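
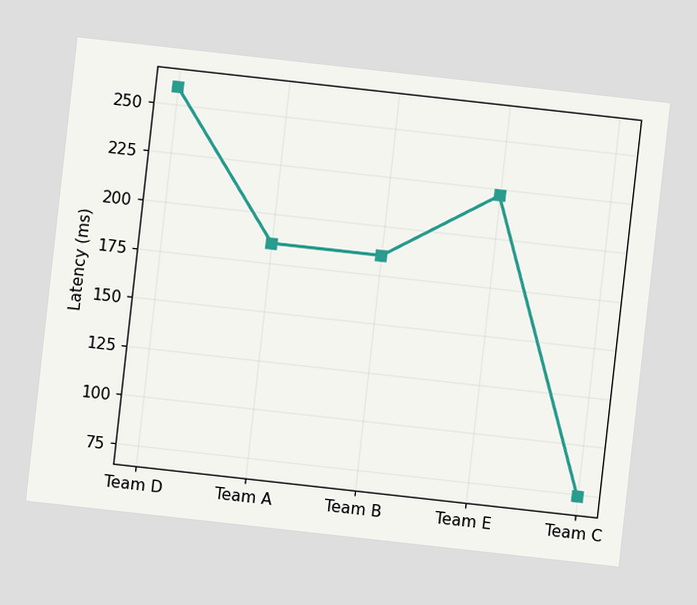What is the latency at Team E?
222ms

The chart is tilted about 6° clockwise. At Team E, the line is at 222ms.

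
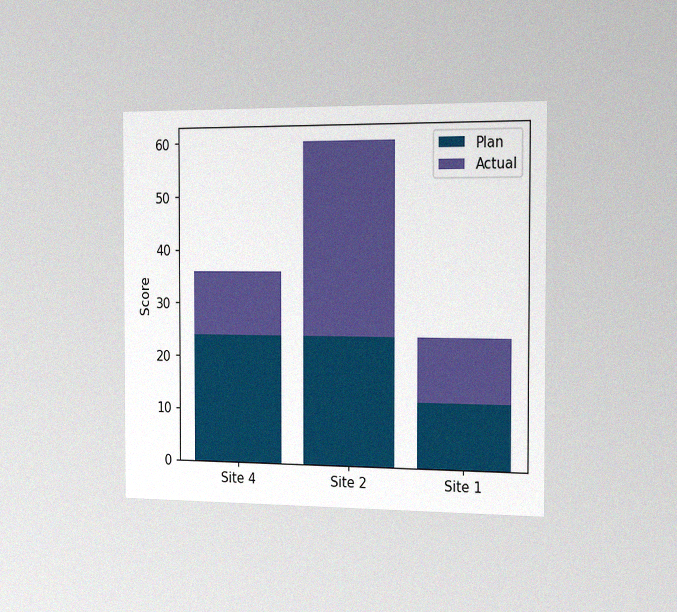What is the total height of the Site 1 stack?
The chart is viewed slightly from the right, with some photo noise. The Site 1 stack's top reaches 24 on the y-axis.

24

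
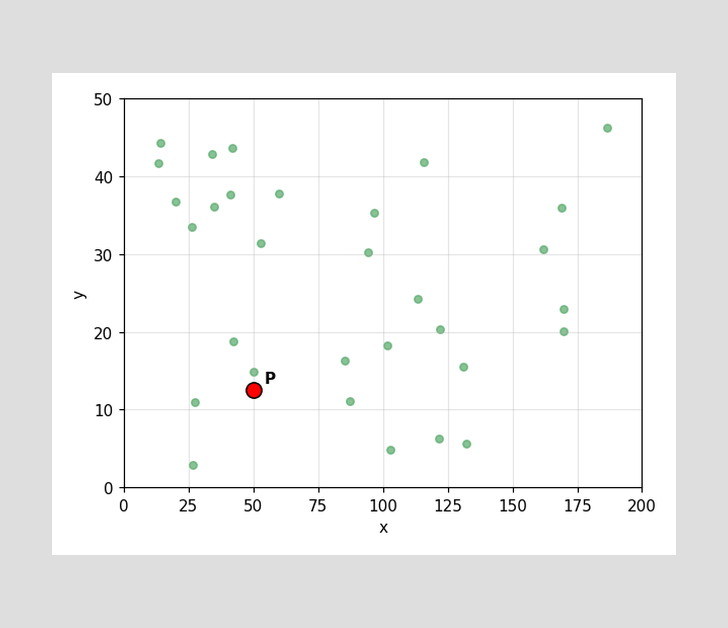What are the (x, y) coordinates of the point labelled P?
Following the gridlines from P to each axis, P sits at (50, 12.5).

(50, 12.5)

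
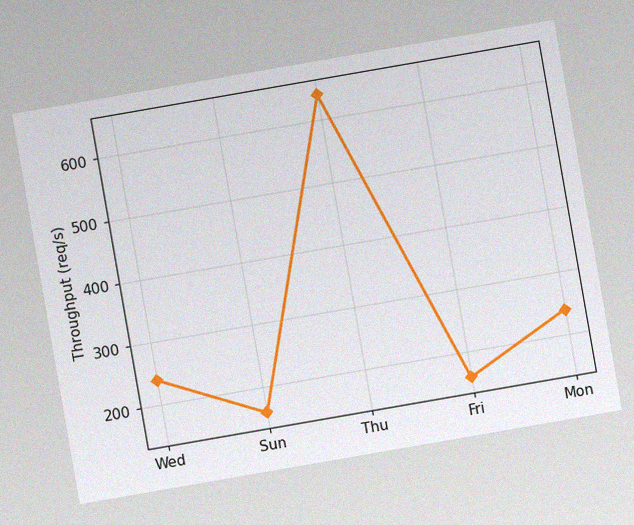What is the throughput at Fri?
The chart is tilted about 10° counter-clockwise, with some photo noise. At Fri, the line is at 160req/s.

160req/s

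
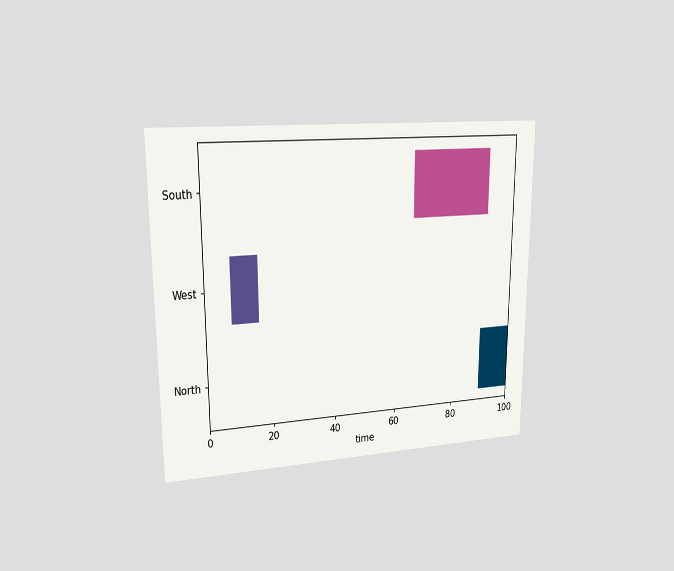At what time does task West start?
8

The chart is viewed at a slight angle. The West bar begins at t=8.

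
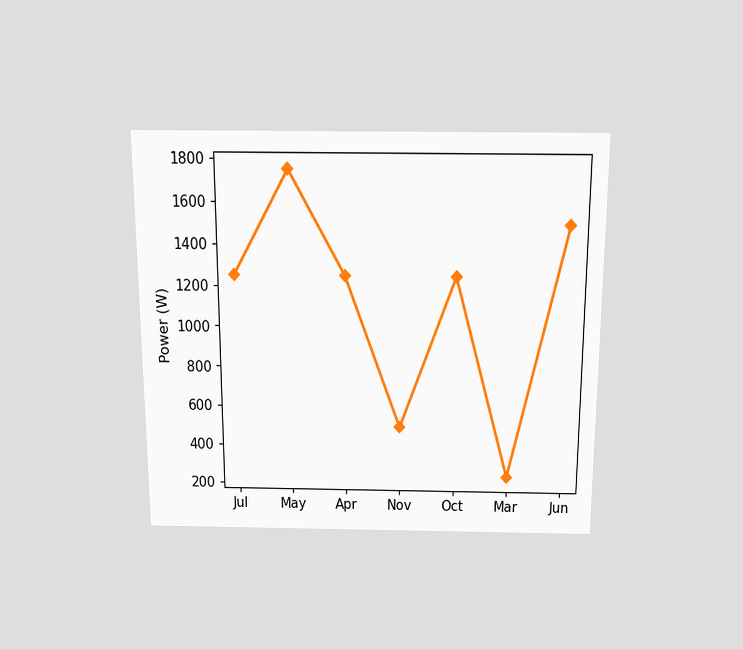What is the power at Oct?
The chart is viewed slightly from above. At Oct, the line is at 1250W.

1250W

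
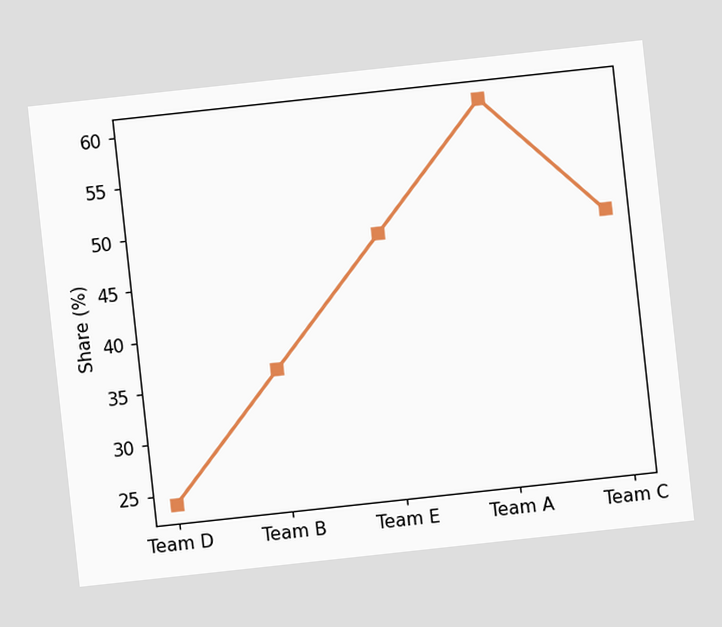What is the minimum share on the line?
The chart is tilted about 6° counter-clockwise. The lowest point is at Team D, and reading across to the y-axis gives 24%.

24%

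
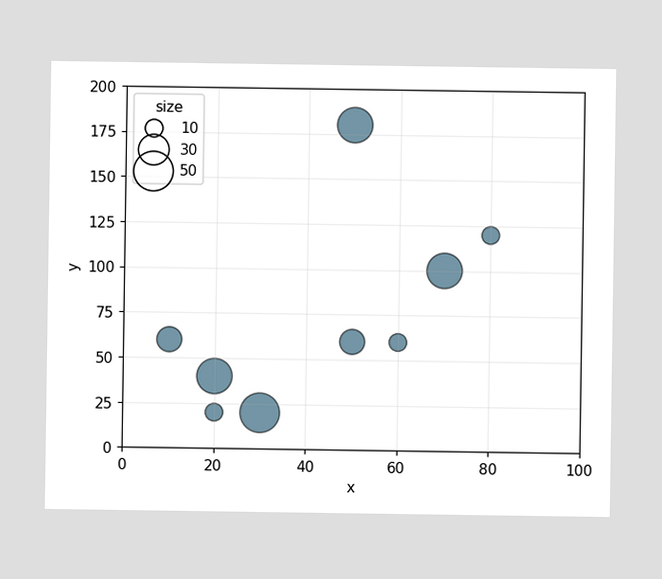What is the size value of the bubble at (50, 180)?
Matching the bubble at (50, 180) against the size legend gives 40.

40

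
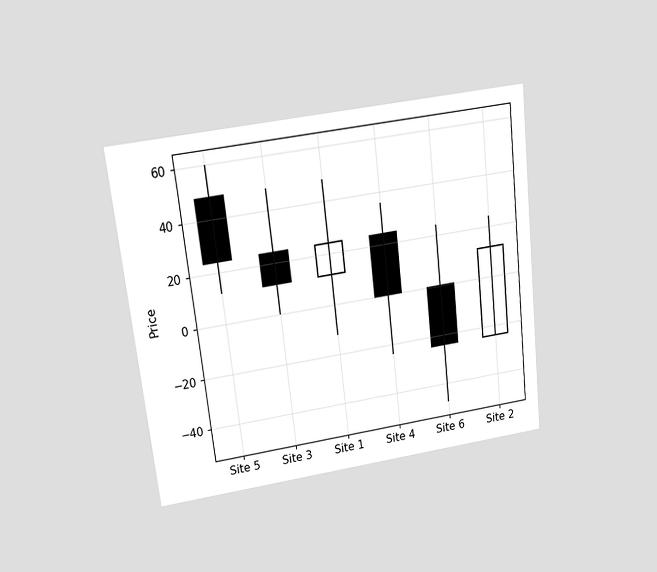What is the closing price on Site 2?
The chart is tilted about 7° counter-clockwise and viewed slightly from above. The Site 2 candle closes at 12.

12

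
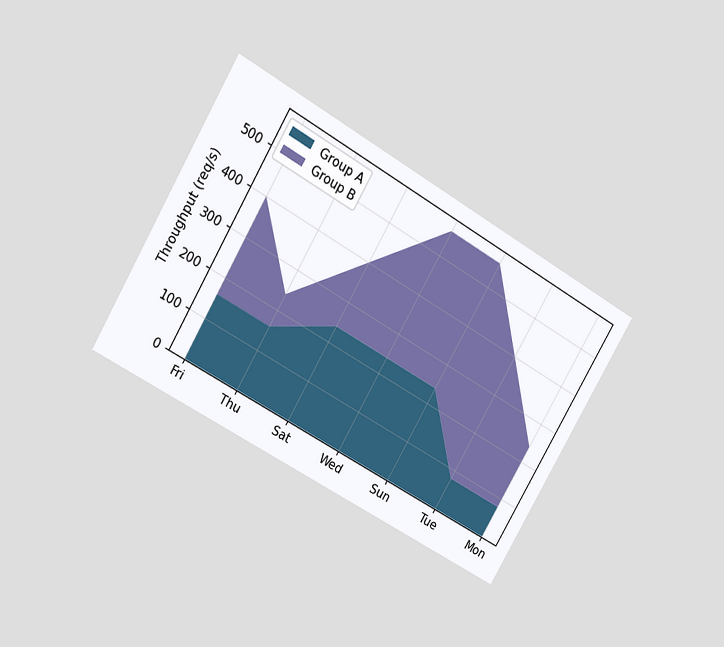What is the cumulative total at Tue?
The chart is tilted about 30° clockwise and viewed at a slight angle. The stacked total at Tue reaches 400req/s.

400req/s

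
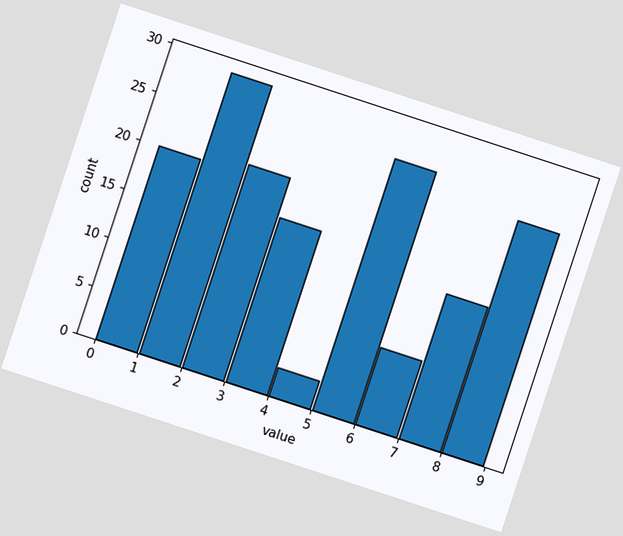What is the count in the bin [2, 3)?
The chart is tilted about 18° clockwise. The [2, 3) bin has height 21.

21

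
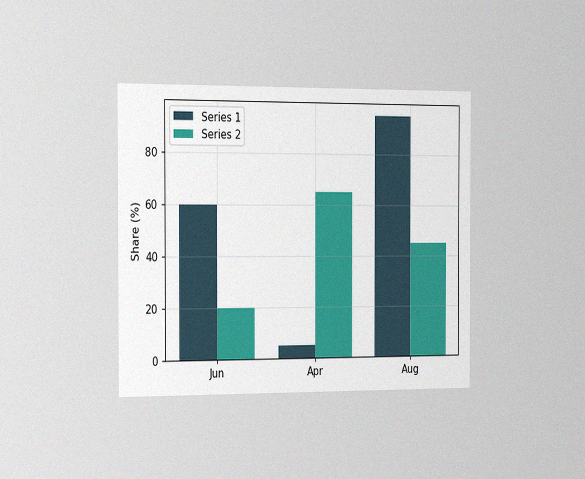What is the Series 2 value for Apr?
The chart is viewed slightly from the left, with some photo noise. The Series 2 bar at Apr reaches 65% on the y-axis.

65%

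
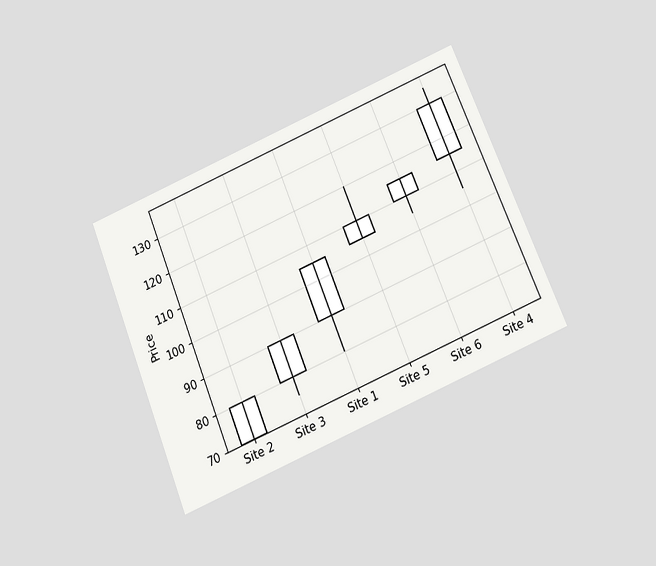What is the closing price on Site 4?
130

The chart is tilted about 22° counter-clockwise and viewed slightly from below. The Site 4 candle closes at 130.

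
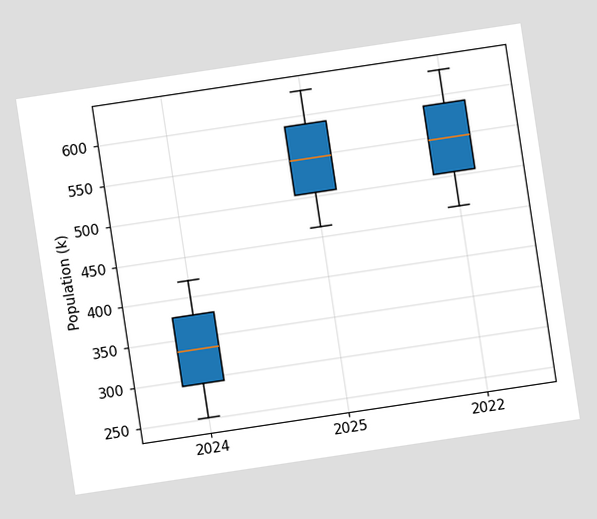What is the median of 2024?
336k

The chart is tilted about 9° counter-clockwise. The median line in the 2024 box sits at 336k.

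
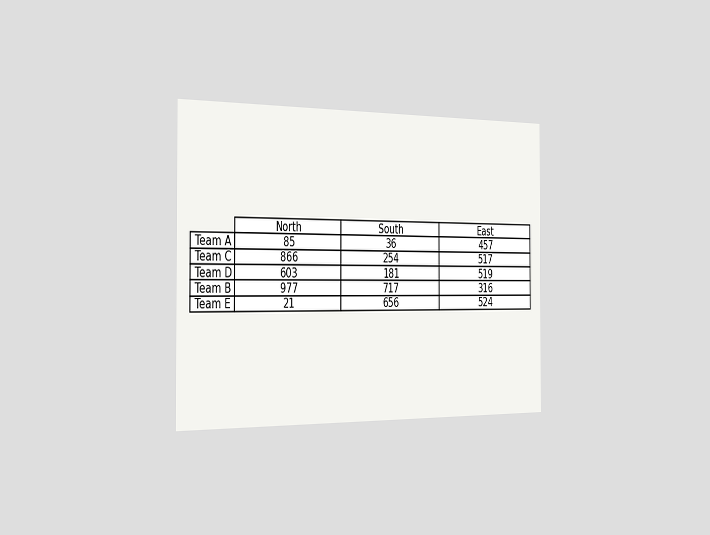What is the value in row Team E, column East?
524

The chart is viewed slightly from the left. The (Team E, East) cell reads 524.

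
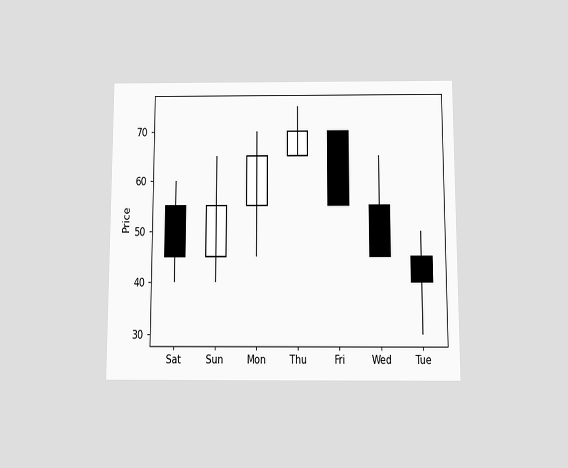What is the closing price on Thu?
70

The chart is viewed slightly from below. The Thu candle closes at 70.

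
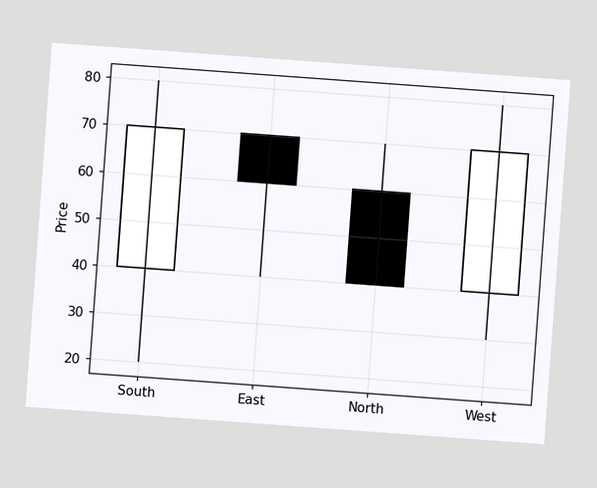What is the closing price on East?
60

The chart is tilted about 4° clockwise. The East candle closes at 60.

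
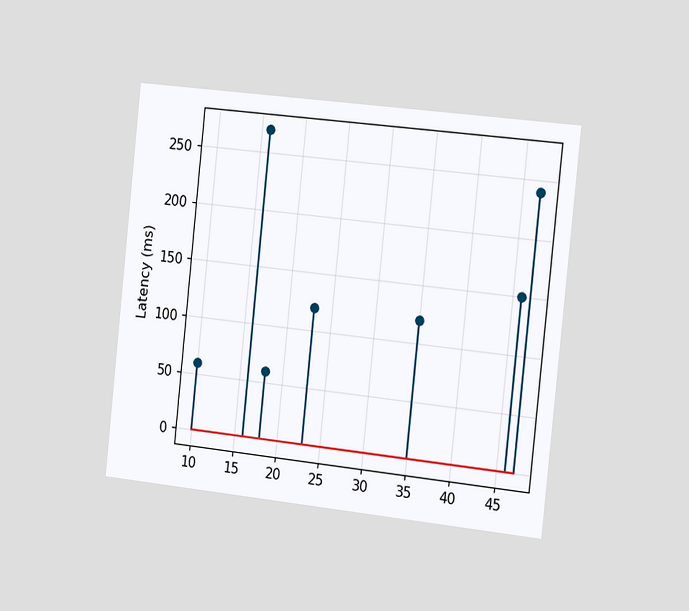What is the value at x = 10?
60ms

The chart is tilted about 6° clockwise and viewed slightly from the right. The stem at x=10 reaches 60ms.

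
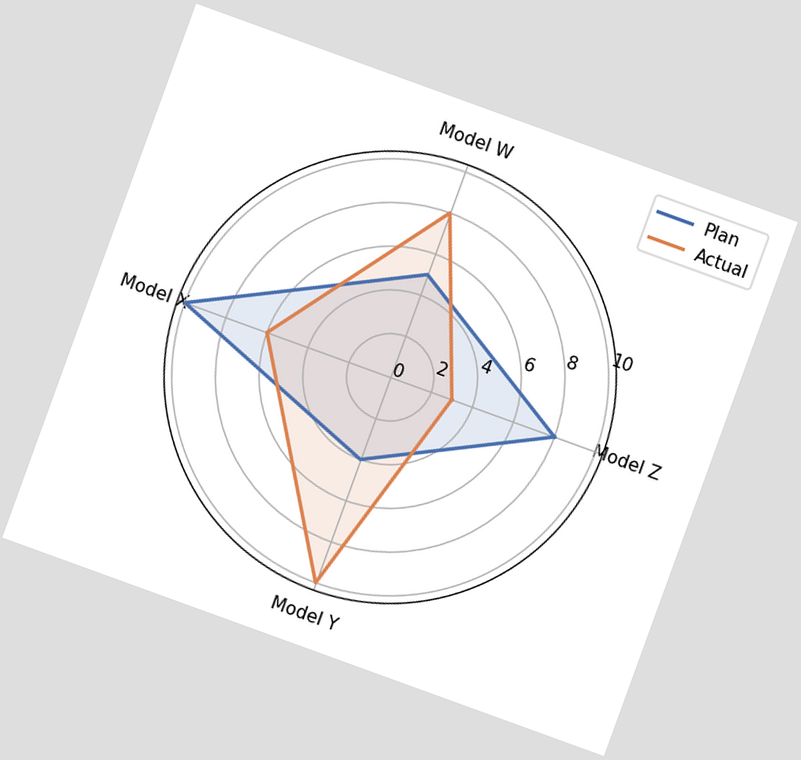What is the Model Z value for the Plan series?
8

The chart is tilted about 20° clockwise. On the Model Z axis, Plan reaches 8.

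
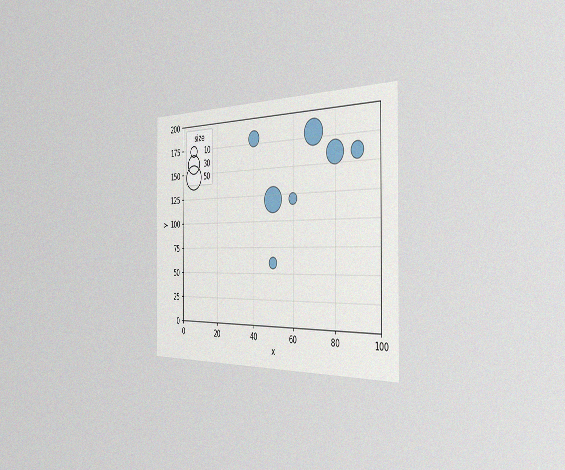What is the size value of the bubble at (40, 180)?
20

The chart is viewed slightly from the right, with some photo noise. Matching the bubble at (40, 180) against the size legend gives 20.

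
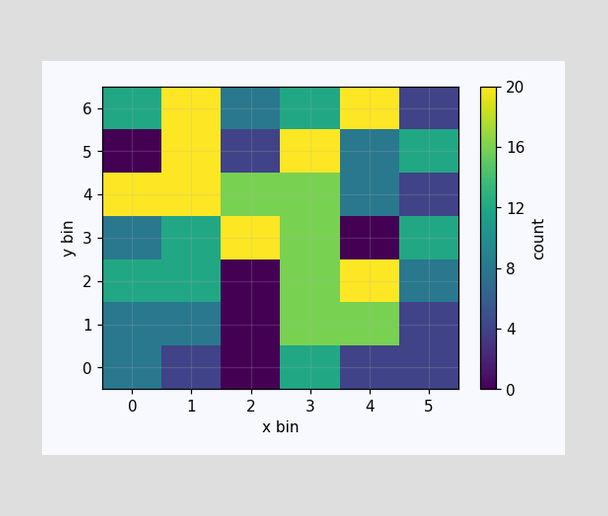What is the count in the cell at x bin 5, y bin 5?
Matching the cell (5, 5) against the colorbar gives 12.

12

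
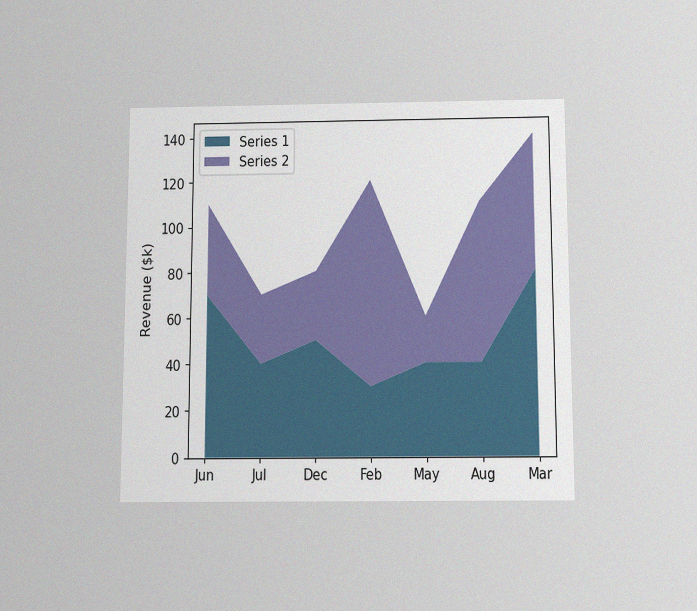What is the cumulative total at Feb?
The chart is viewed slightly from below, with some photo noise. The stacked total at Feb reaches $120k.

$120k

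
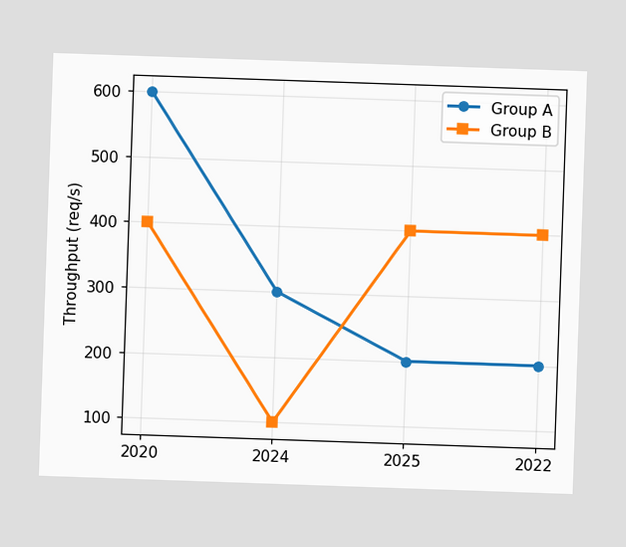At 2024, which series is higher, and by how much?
At 2024, Group A sits above the other line by 200req/s.

Group A, by 200req/s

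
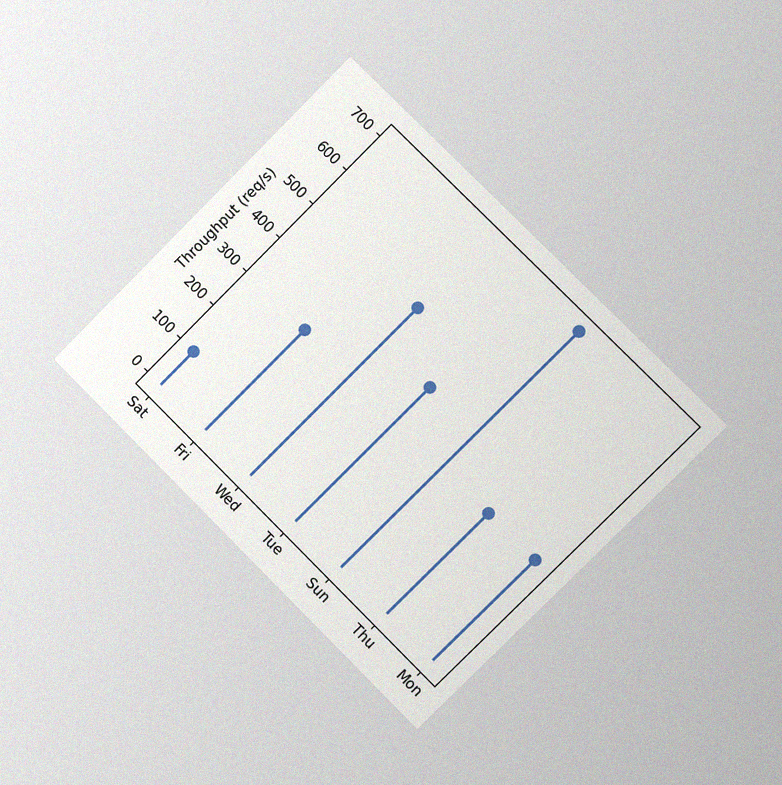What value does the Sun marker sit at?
700req/s

The chart is tilted about 45° clockwise and viewed slightly from the right, with some photo noise. The Sun marker sits at 700req/s.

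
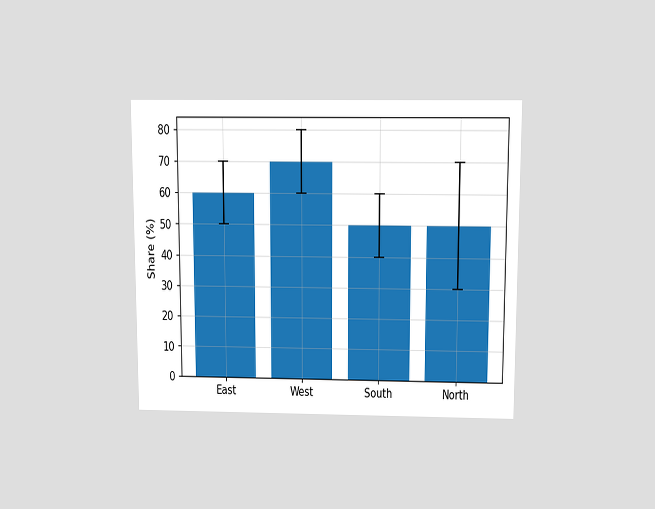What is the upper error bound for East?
70%

The chart is viewed slightly from above. The East bar's upper whisker reaches 70%.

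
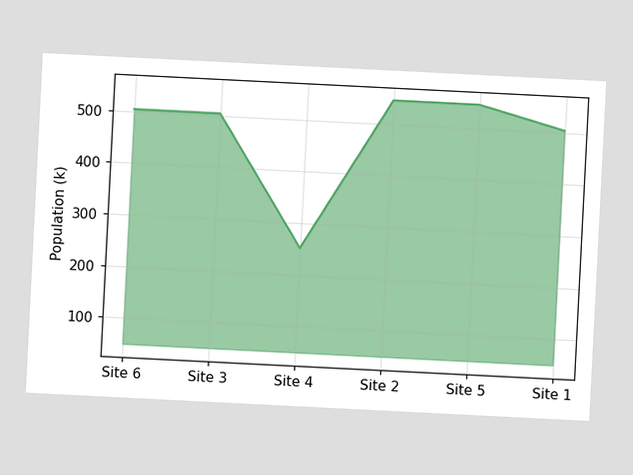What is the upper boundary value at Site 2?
The chart is tilted about 3° clockwise. At Site 2 the upper boundary is at 546k.

546k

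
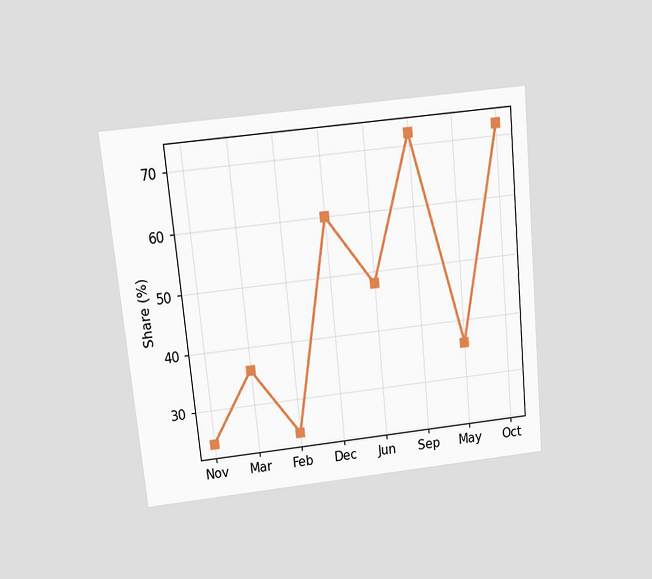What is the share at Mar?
36%

The chart is tilted about 6° counter-clockwise and viewed slightly from above. At Mar, the line is at 36%.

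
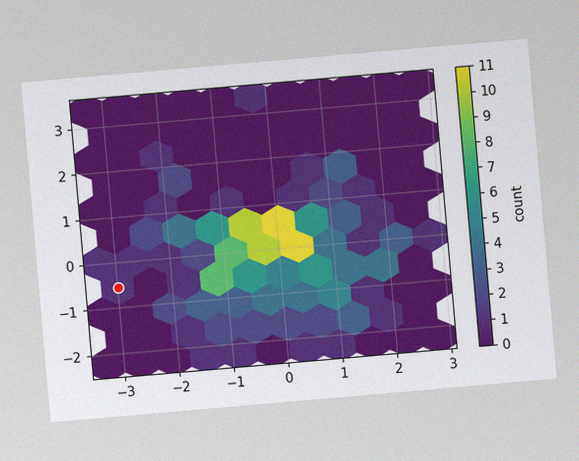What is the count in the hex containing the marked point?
1

The chart is tilted about 5° counter-clockwise, with some photo noise. The marked hex reads 1 on the colorbar.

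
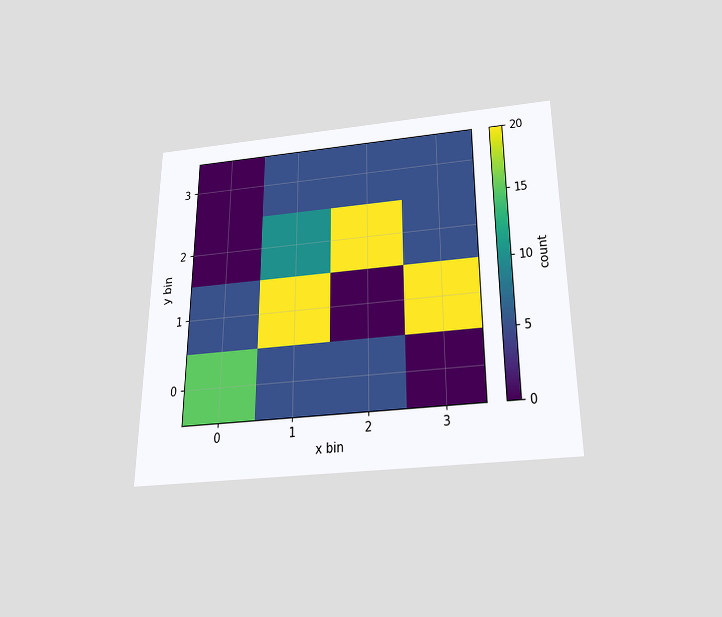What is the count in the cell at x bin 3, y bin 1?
20

The chart is viewed slightly from below. Matching the cell (3, 1) against the colorbar gives 20.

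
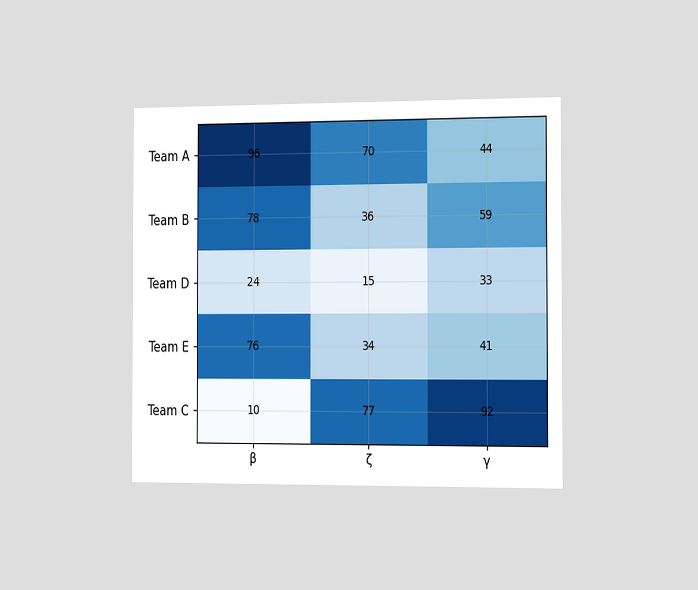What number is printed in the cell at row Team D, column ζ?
The chart is viewed slightly from the right. The (Team D, ζ) cell reads 15.

15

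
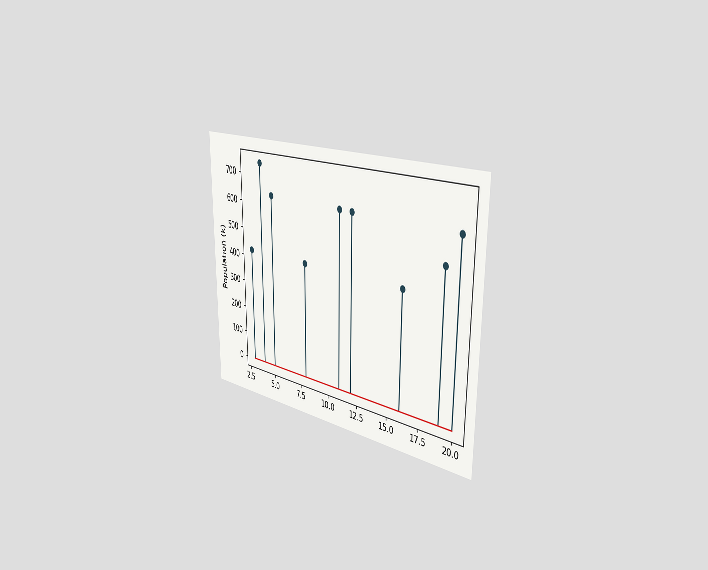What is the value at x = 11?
The chart is viewed slightly from the right. The stem at x=11 reaches 636k.

636k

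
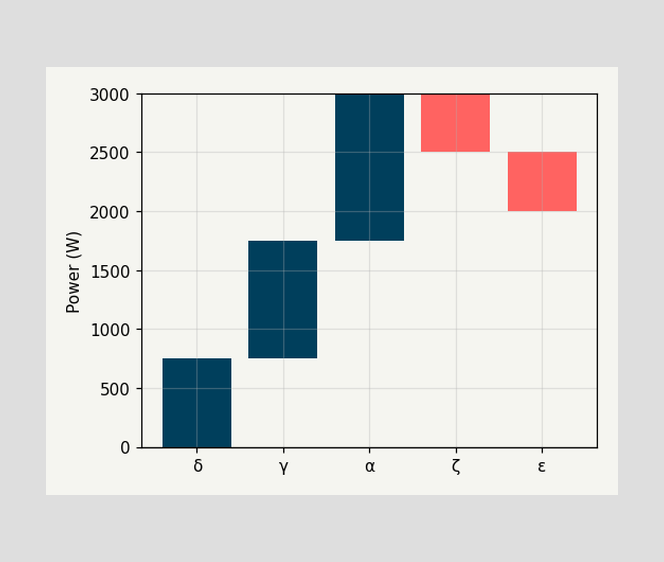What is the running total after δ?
750W

After δ the running total reaches 750W.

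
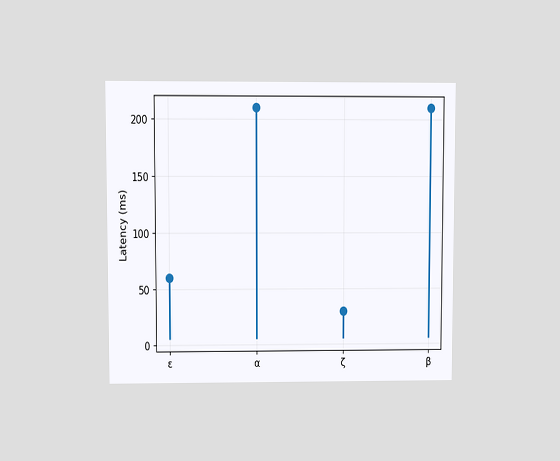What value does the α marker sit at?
The chart is viewed at a slight angle. The α marker sits at 210ms.

210ms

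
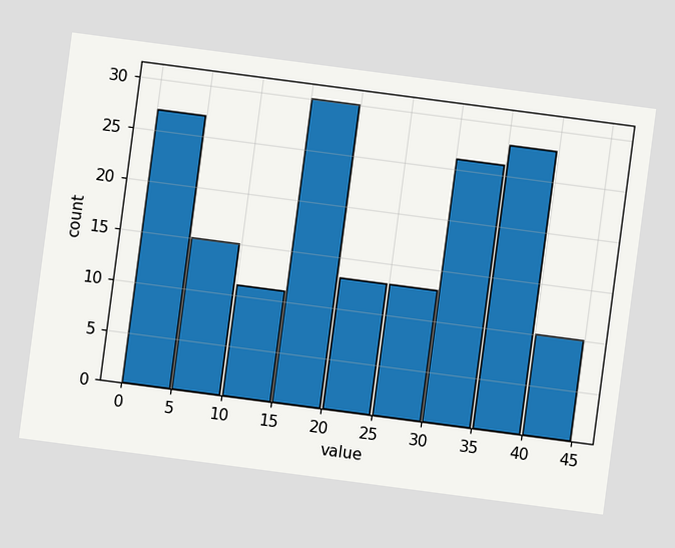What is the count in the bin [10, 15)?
11

The chart is tilted about 7° clockwise. The [10, 15) bin has height 11.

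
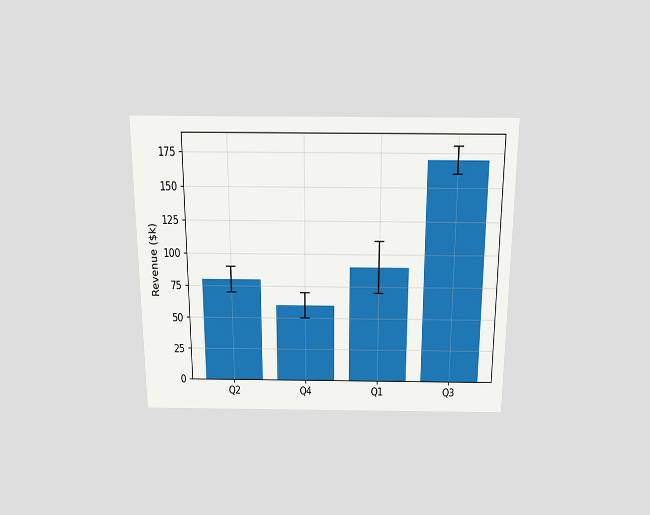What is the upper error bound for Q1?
The chart is viewed slightly from above. The Q1 bar's upper whisker reaches $110k.

$110k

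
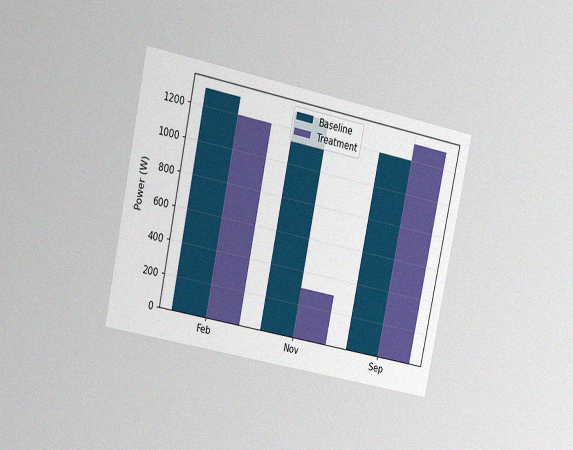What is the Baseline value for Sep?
The chart is tilted about 12° clockwise and viewed slightly from the left, with some photo noise. The Baseline bar at Sep reaches 1200W on the y-axis.

1200W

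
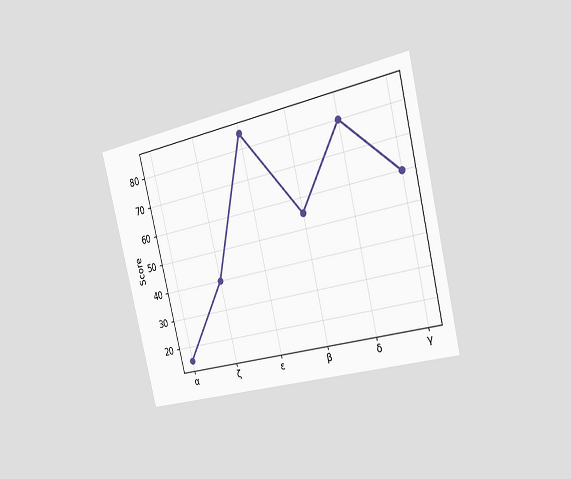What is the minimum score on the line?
15

The chart is tilted about 13° counter-clockwise and viewed slightly from the right. The lowest point is at α, and reading across to the y-axis gives 15.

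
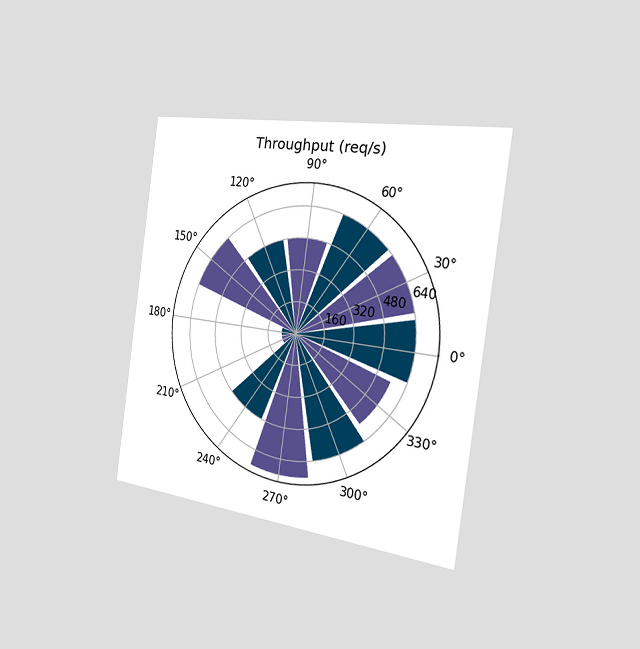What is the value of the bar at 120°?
480req/s

The chart is tilted about 8° clockwise and viewed slightly from the right. The bar at 120° reaches 480req/s on the radial axis.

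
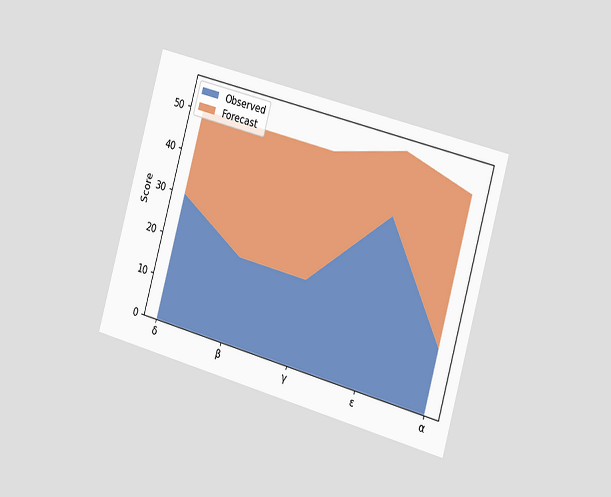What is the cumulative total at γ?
The chart is tilted about 15° clockwise and viewed slightly from the right. The stacked total at γ reaches 50.

50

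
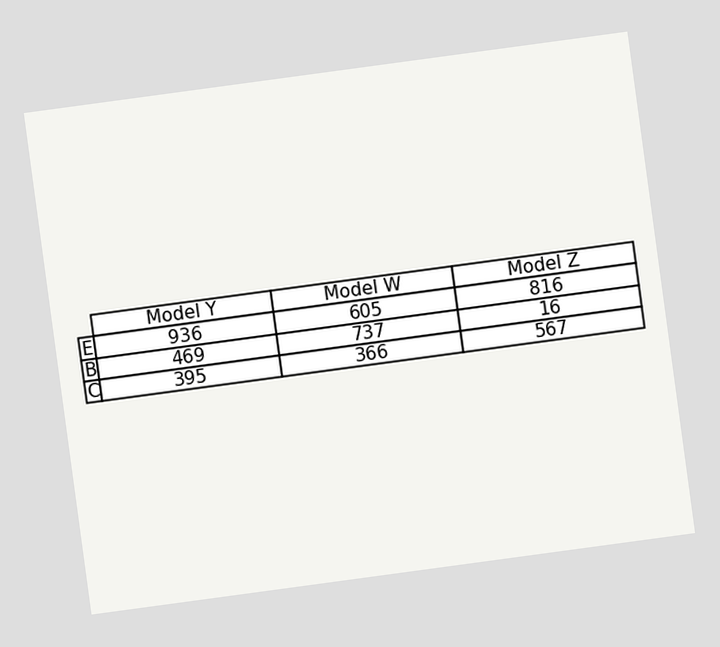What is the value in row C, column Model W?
The chart is tilted about 8° counter-clockwise. The (C, Model W) cell reads 366.

366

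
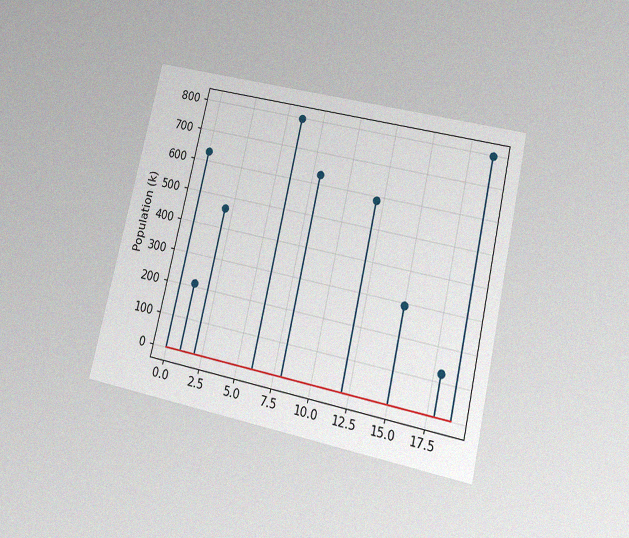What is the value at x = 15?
The chart is tilted about 13° clockwise and viewed at a slight angle, with some photo noise. The stem at x=15 reaches 294k.

294k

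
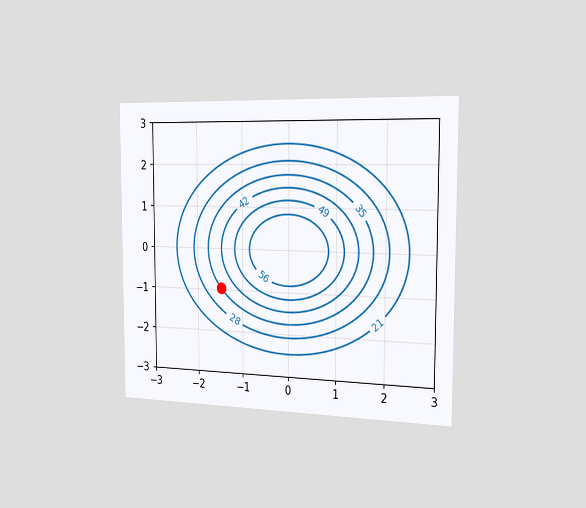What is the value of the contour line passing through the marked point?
35

The chart is viewed slightly from the right. The marked point sits on the contour labelled 35.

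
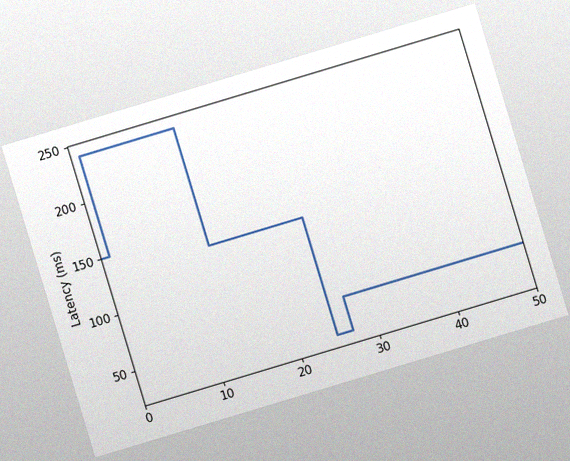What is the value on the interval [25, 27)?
30ms

The chart is tilted about 17° counter-clockwise, with some photo noise. On [25, 27) the step sits at 30ms.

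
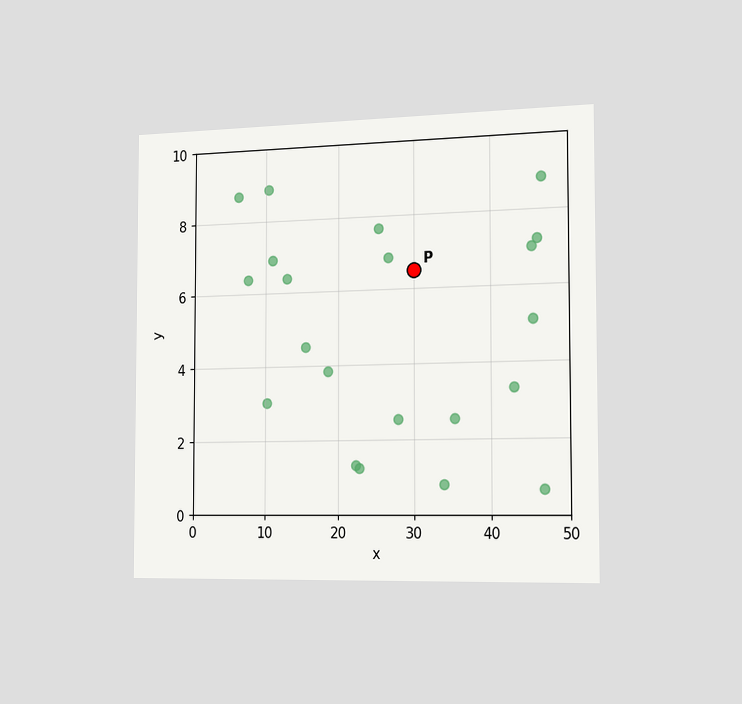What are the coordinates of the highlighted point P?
(30, 6.5)

The chart is viewed slightly from the right. Following the gridlines from P to each axis, P sits at (30, 6.5).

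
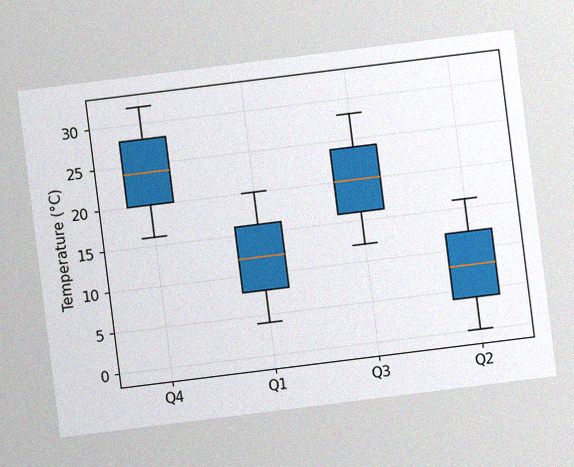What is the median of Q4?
The chart is tilted about 7° counter-clockwise, with some photo noise. The median line in the Q4 box sits at 24°C.

24°C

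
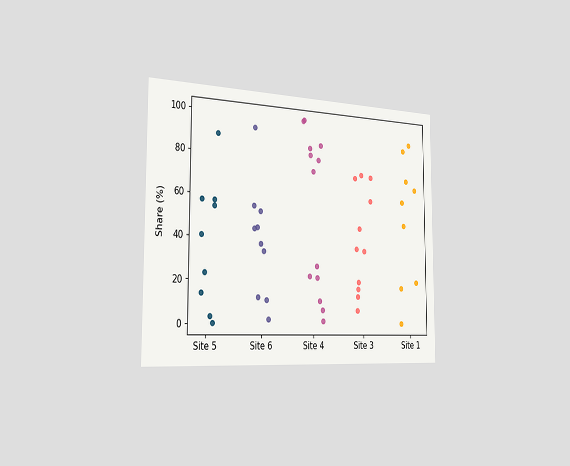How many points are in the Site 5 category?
9

The chart is viewed slightly from the left. Counting the markers in the Site 5 column gives 9.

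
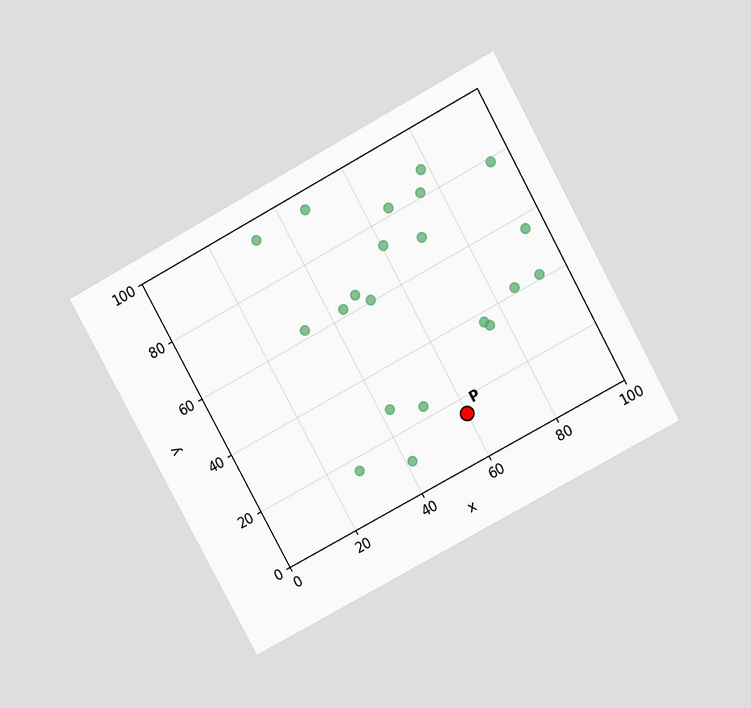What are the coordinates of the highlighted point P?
The chart is tilted about 29° counter-clockwise and viewed slightly from above. Following the gridlines from P to each axis, P sits at (60, 15).

(60, 15)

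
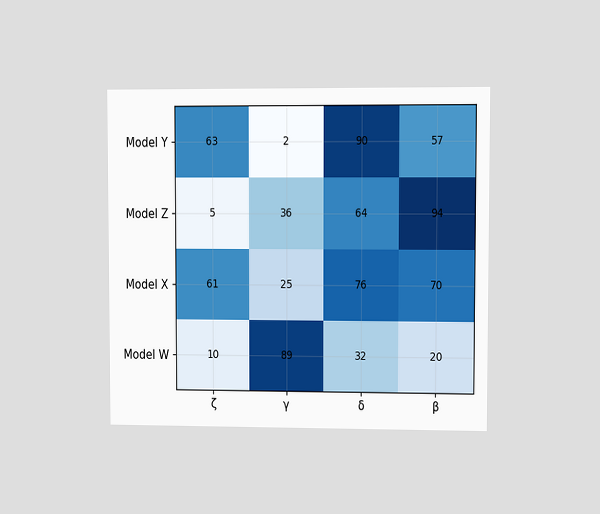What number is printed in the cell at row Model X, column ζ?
The chart is viewed at a slight angle. The (Model X, ζ) cell reads 61.

61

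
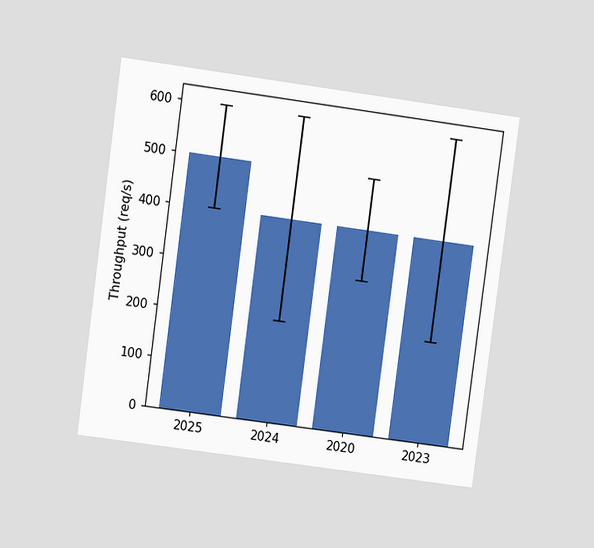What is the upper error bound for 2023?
600req/s

The chart is tilted about 8° clockwise and viewed at a slight angle. The 2023 bar's upper whisker reaches 600req/s.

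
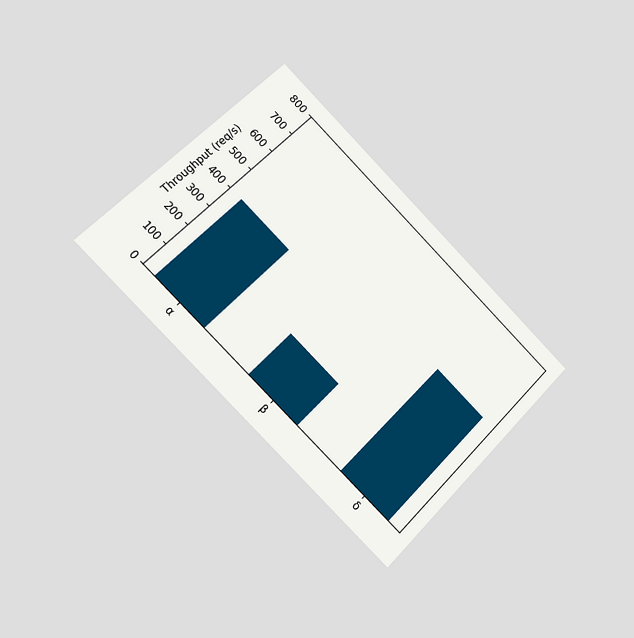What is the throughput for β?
200req/s

The chart is tilted about 45° clockwise and viewed slightly from the left. Reading along the chart's y-axis, the β bar reaches 200req/s.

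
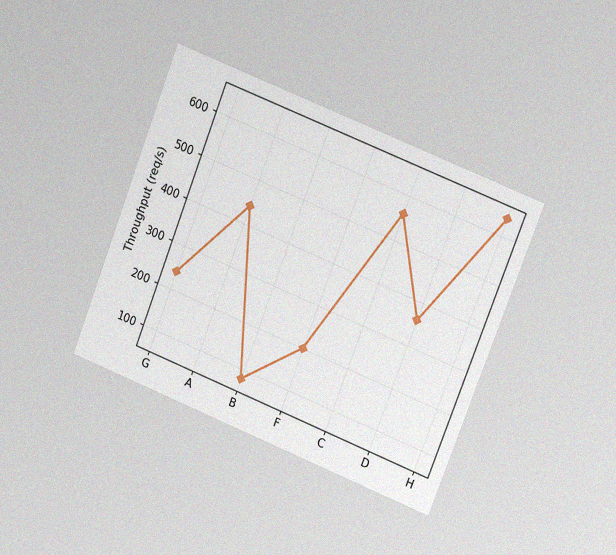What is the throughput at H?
The chart is tilted about 21° clockwise and viewed at a slight angle, with some photo noise. At H, the line is at 640req/s.

640req/s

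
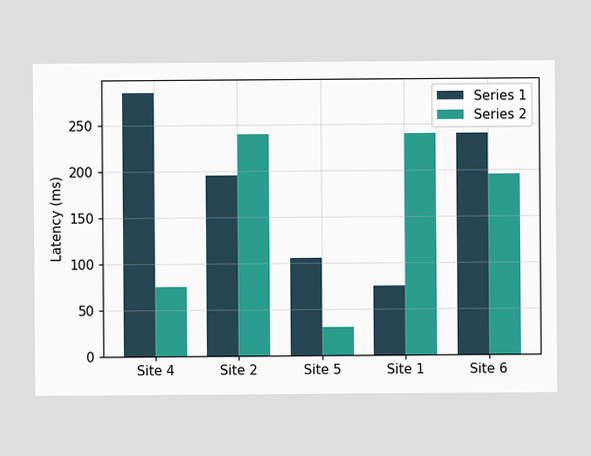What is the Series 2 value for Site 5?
The Series 2 bar at Site 5 reaches 30ms on the y-axis.

30ms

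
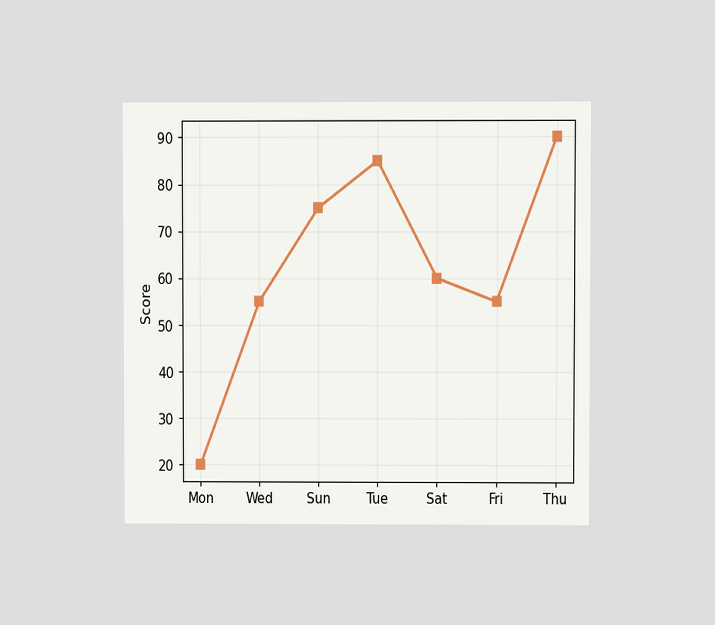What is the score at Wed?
The chart is viewed at a slight angle. At Wed, the line is at 55.

55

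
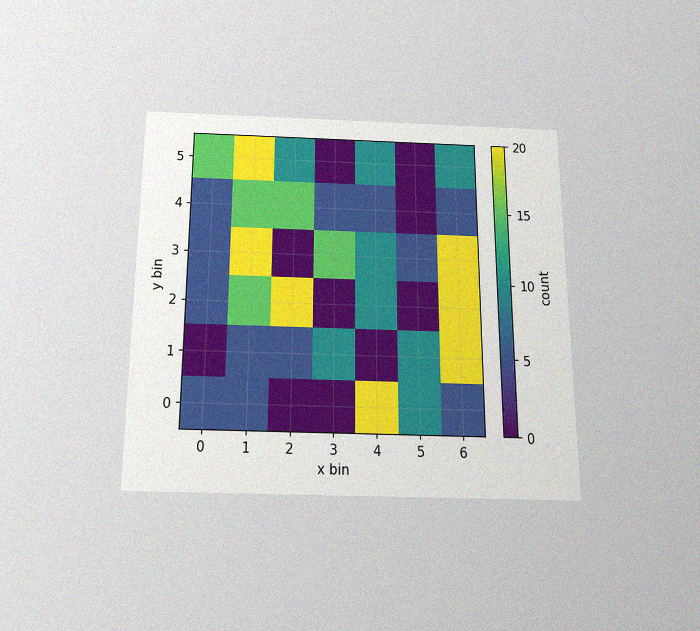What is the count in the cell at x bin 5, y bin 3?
The chart is viewed slightly from below, with some photo noise. Matching the cell (5, 3) against the colorbar gives 5.

5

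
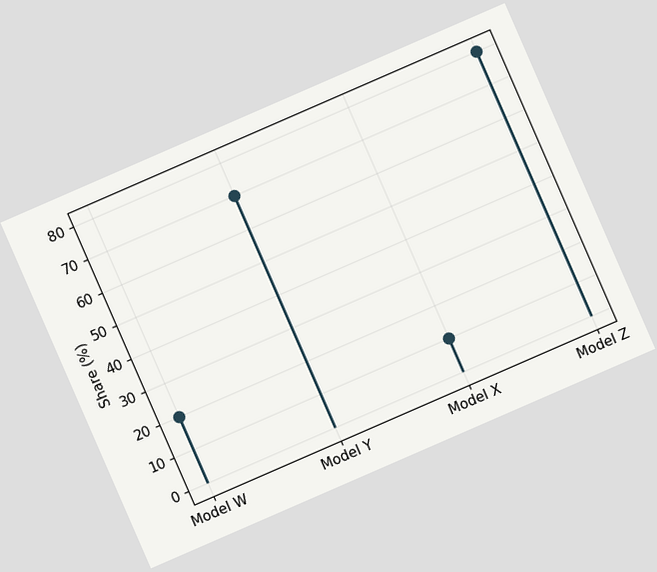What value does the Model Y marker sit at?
70%

The chart is tilted about 24° counter-clockwise. The Model Y marker sits at 70%.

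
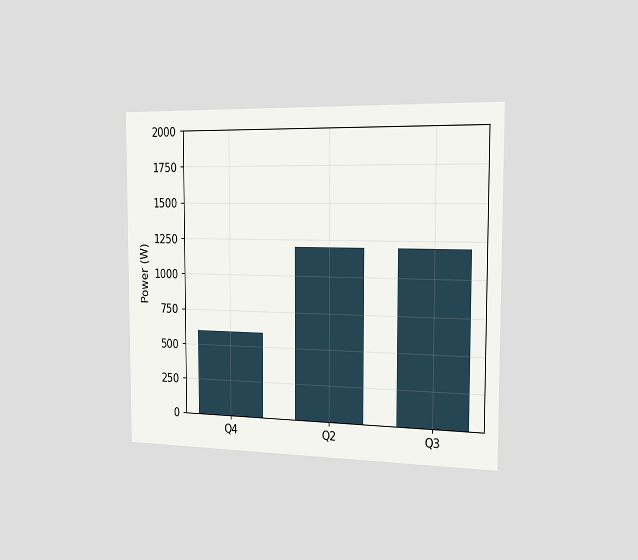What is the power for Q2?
The chart is viewed slightly from the right. Reading along the chart's y-axis, the Q2 bar reaches 1200W.

1200W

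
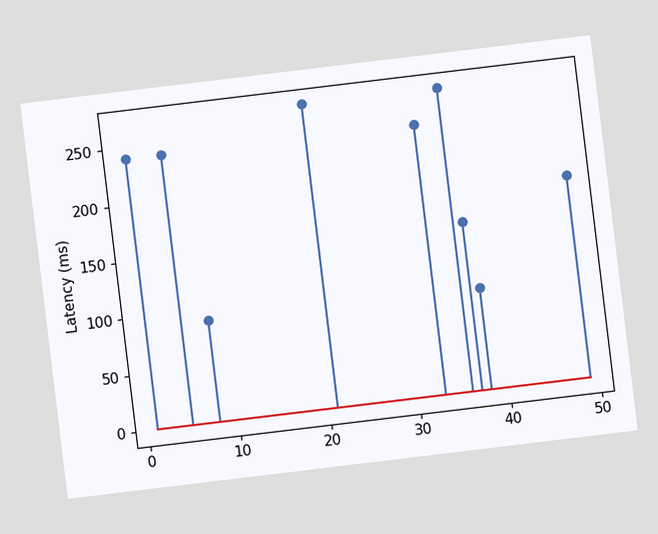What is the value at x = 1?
240ms

The chart is tilted about 7° counter-clockwise. The stem at x=1 reaches 240ms.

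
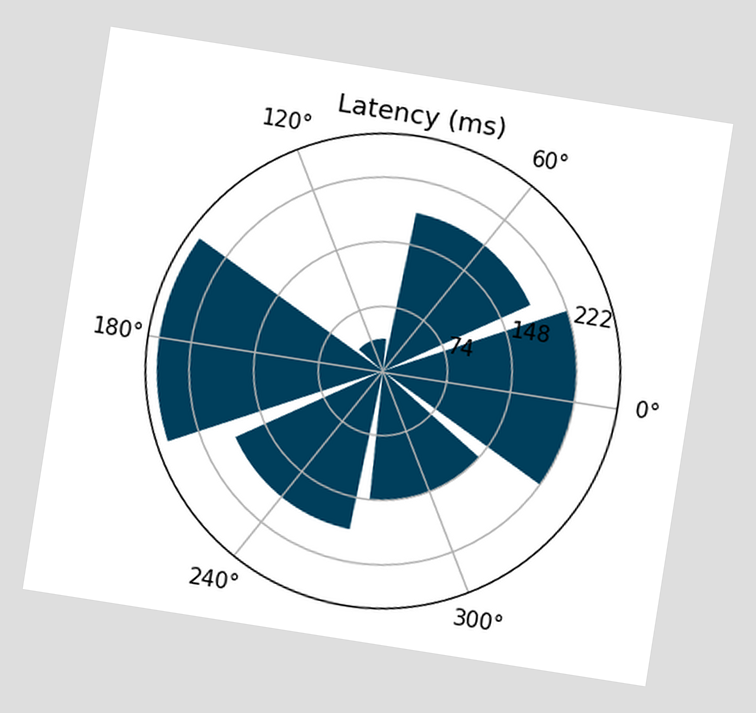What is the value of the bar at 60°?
The chart is tilted about 9° clockwise. The bar at 60° reaches 185ms on the radial axis.

185ms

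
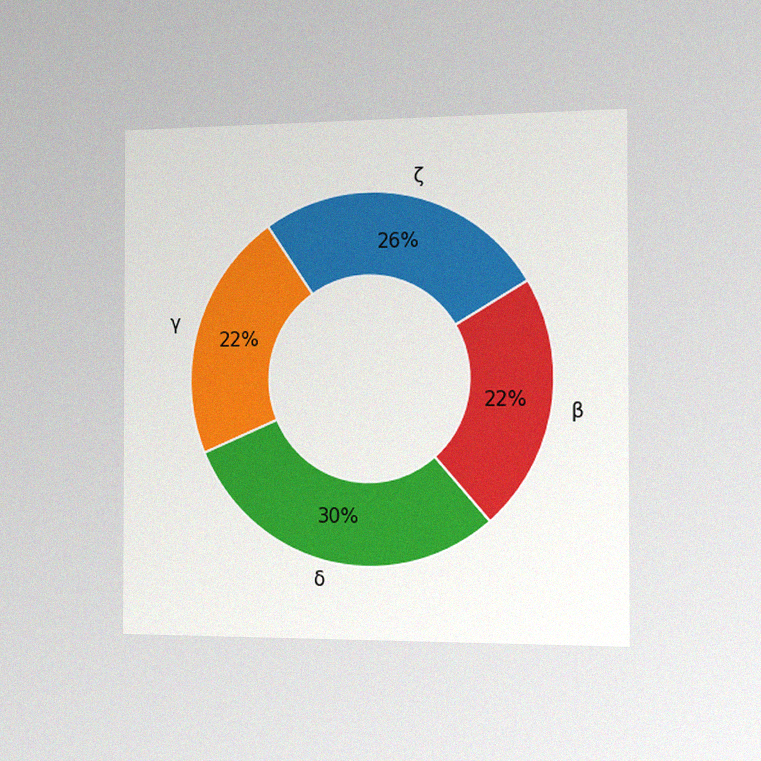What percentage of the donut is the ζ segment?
The chart is viewed slightly from the right, with some photo noise. The ζ segment takes up 26% of the ring.

26%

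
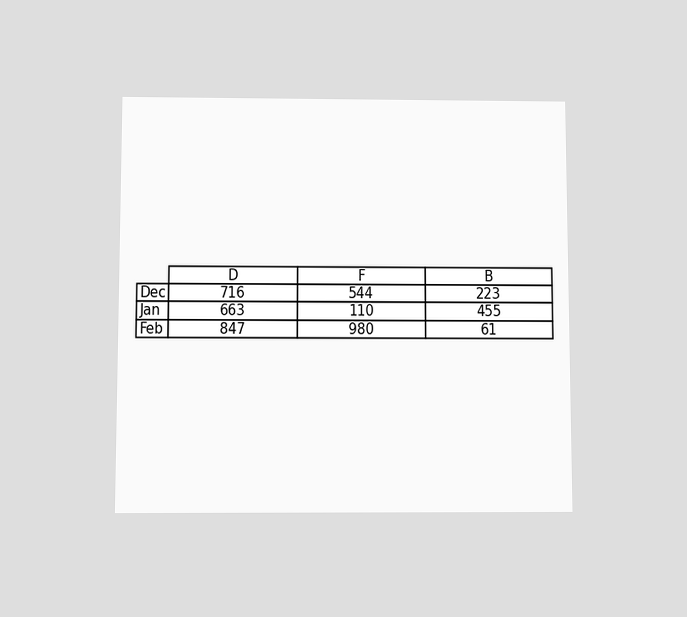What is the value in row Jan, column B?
455

The chart is viewed slightly from below. The (Jan, B) cell reads 455.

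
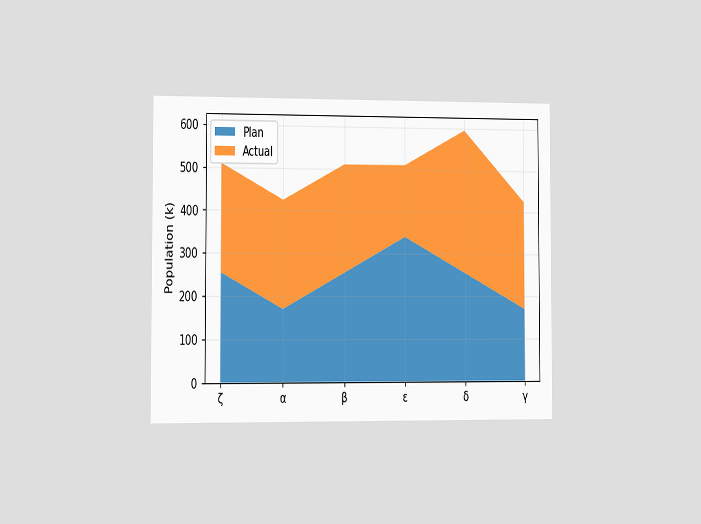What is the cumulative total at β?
510k

The chart is viewed slightly from the left. The stacked total at β reaches 510k.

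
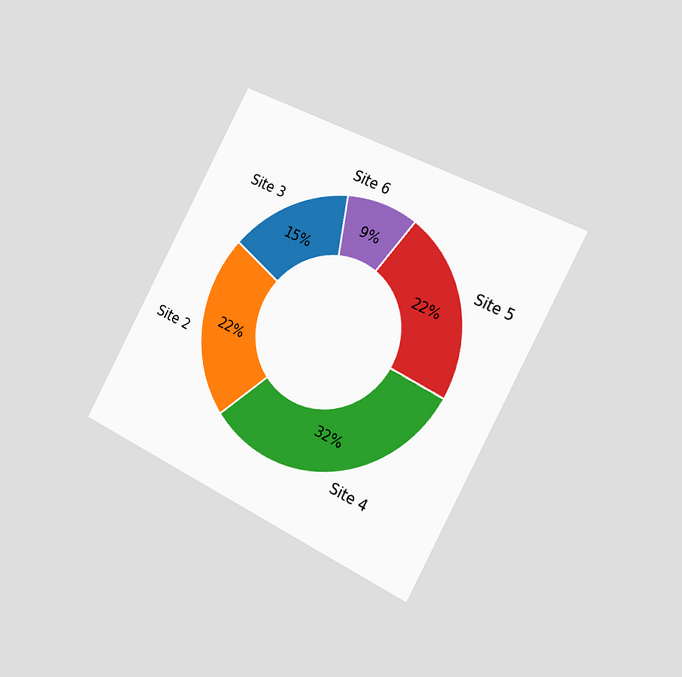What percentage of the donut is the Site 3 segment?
15%

The chart is tilted about 28° clockwise and viewed slightly from the right. The Site 3 segment takes up 15% of the ring.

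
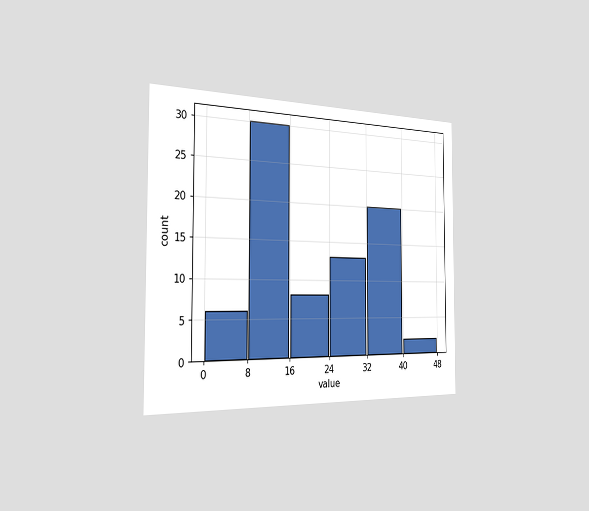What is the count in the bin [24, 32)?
13

The chart is viewed slightly from the left. The [24, 32) bin has height 13.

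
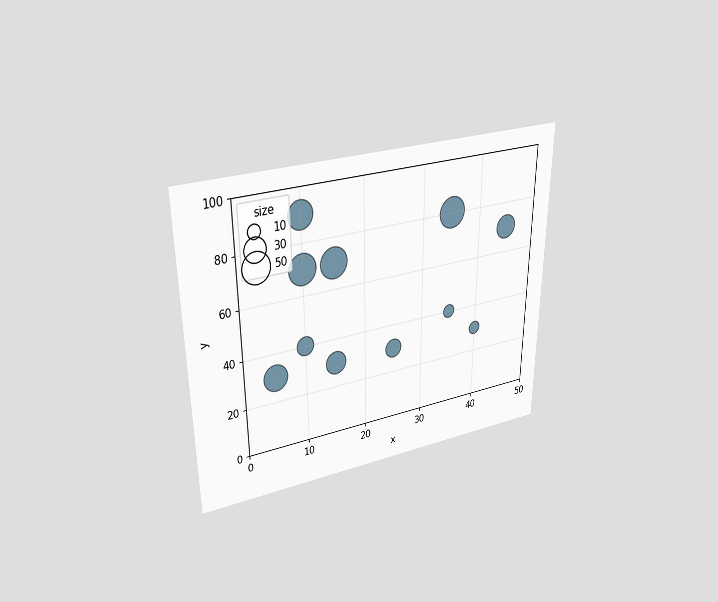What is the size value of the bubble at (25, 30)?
20

The chart is viewed slightly from above. Matching the bubble at (25, 30) against the size legend gives 20.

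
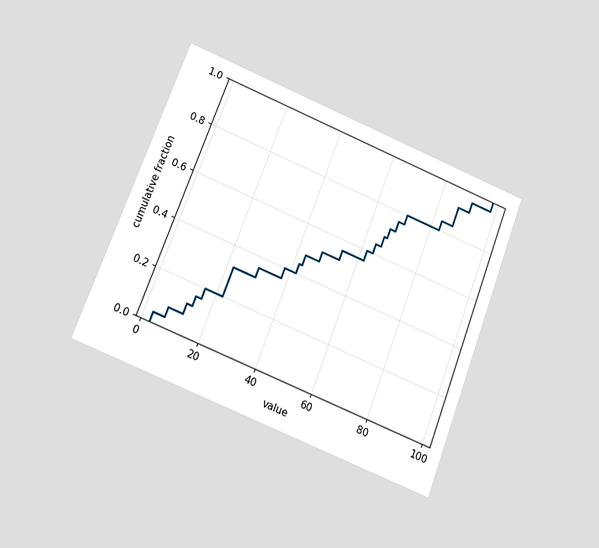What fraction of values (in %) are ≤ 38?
40%

The chart is tilted about 21° clockwise and viewed slightly from below. At x=38 the ECDF step is at 40%.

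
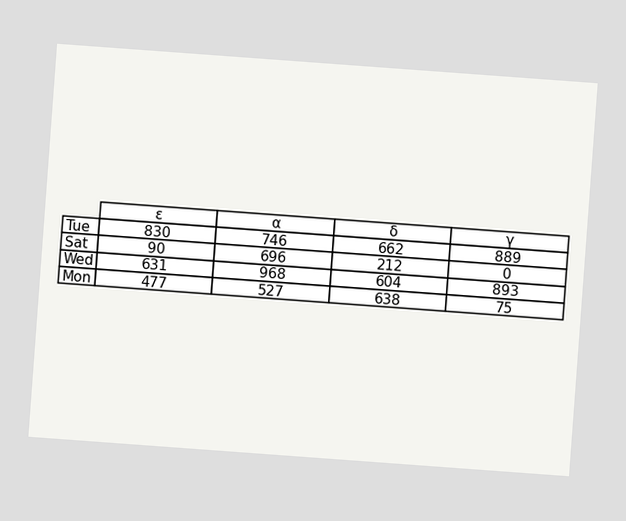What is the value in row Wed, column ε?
631

The chart is tilted about 4° clockwise. The (Wed, ε) cell reads 631.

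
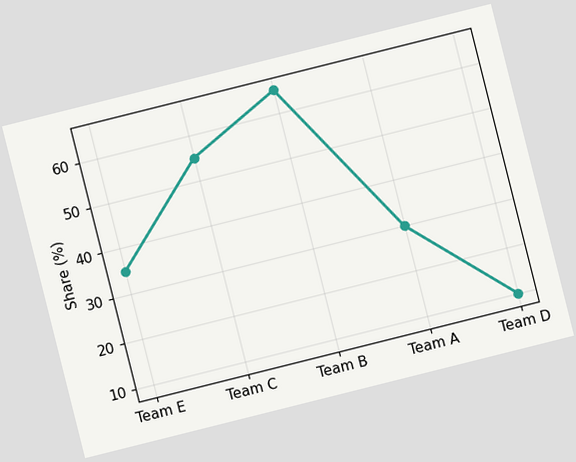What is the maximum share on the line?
65%

The chart is tilted about 14° counter-clockwise. The highest point is at Team B, and reading across to the y-axis gives 65%.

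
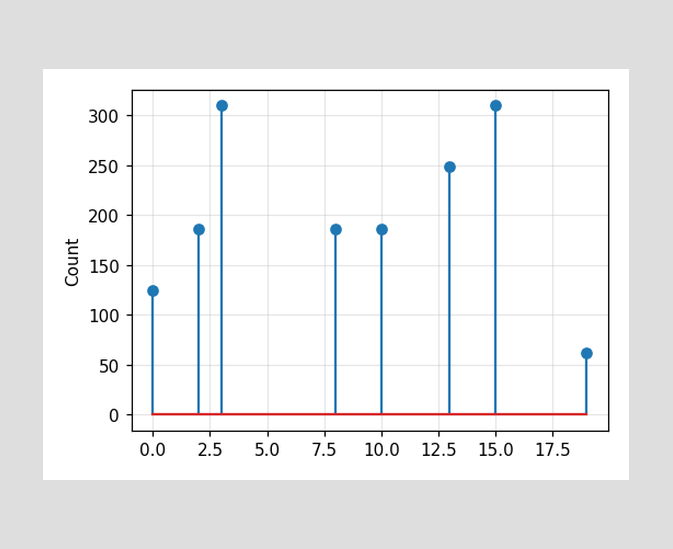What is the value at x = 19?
62

The stem at x=19 reaches 62.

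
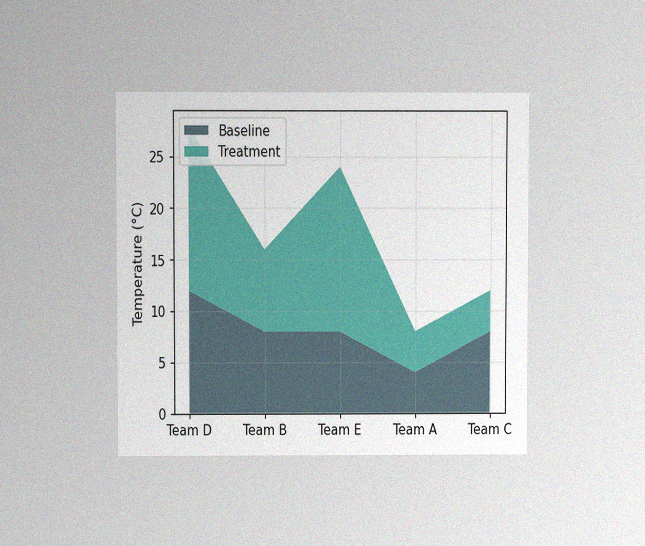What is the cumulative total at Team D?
The chart is viewed at a slight angle, with some photo noise. The stacked total at Team D reaches 28°C.

28°C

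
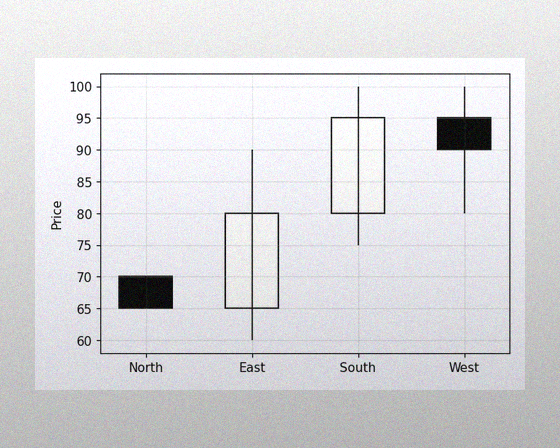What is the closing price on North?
65

The image has some photo noise and uneven lighting. The North candle closes at 65.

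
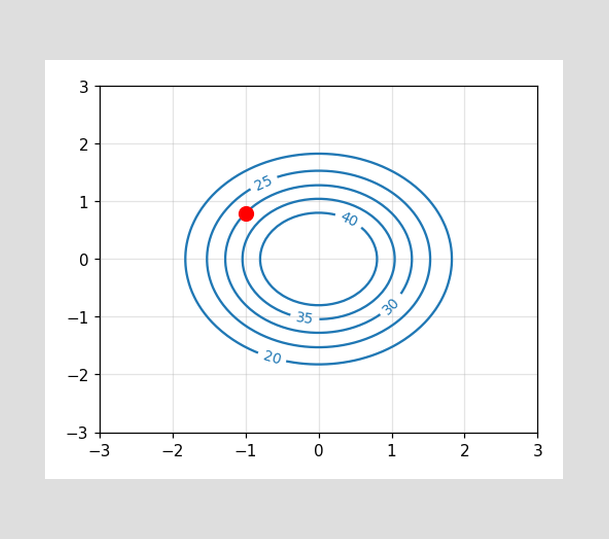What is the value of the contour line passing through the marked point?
30

The marked point sits on the contour labelled 30.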